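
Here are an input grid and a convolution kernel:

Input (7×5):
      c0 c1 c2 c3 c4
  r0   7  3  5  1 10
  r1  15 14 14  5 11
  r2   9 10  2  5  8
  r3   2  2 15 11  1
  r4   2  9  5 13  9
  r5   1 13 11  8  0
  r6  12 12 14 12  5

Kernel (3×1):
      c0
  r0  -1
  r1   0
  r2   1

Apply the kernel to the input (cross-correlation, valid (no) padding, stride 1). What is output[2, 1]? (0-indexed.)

-1

The receptive field on the input at this output position is [10 / 2 / 9]. Elementwise product with the kernel and sum: 10·-1 + 9·1.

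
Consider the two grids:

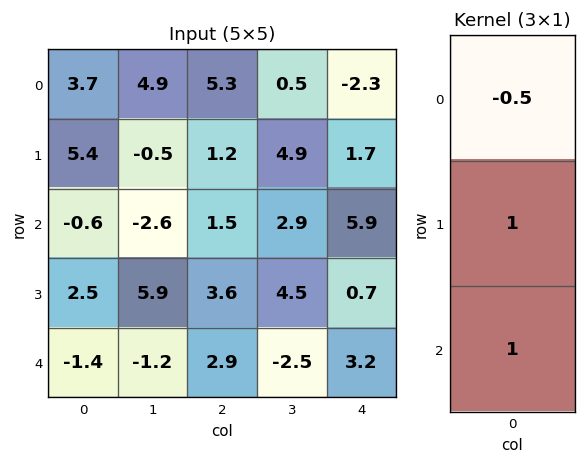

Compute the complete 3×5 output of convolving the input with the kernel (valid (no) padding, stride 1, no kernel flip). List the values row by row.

2.95 -5.55 0.05 7.55 8.75
-0.8 3.55 4.5 4.95 5.75
1.4 6 5.75 0.55 0.95

Output[0,0]: The receptive field on the input at this output position is [3.7 / 5.4 / -0.6]. Elementwise product with the kernel and sum: 3.7·-0.5 + 5.4·1 + -0.6·1.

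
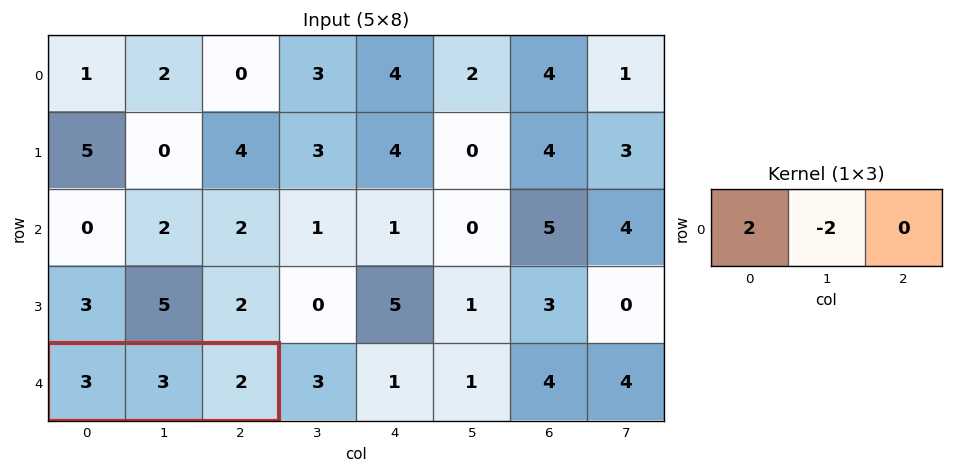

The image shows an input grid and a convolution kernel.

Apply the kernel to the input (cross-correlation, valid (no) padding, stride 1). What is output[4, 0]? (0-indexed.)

The receptive field on the input at this output position is [3 3 2]. Elementwise product with the kernel and sum: 3·2 + 3·-2.

0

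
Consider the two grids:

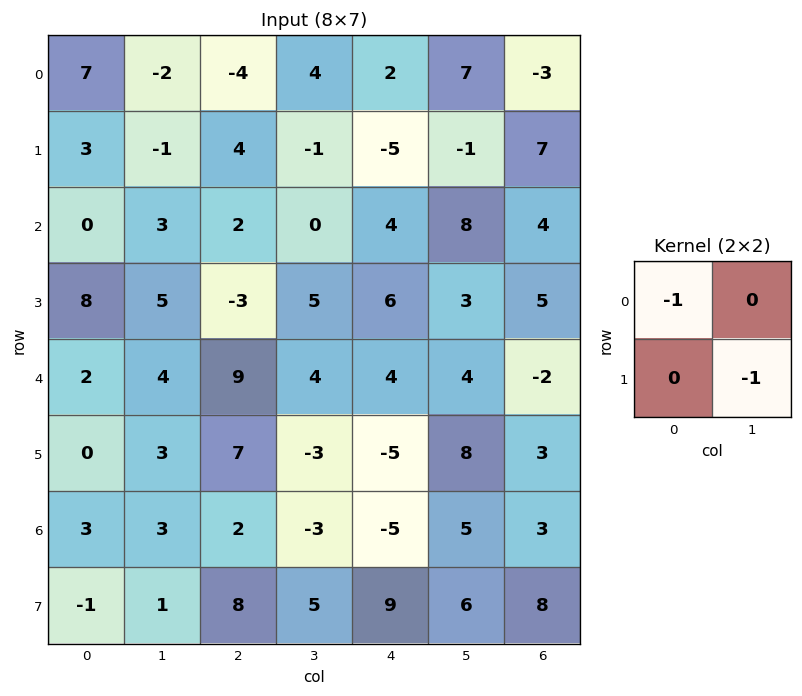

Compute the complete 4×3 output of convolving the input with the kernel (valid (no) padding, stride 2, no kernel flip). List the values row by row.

-6 5 -1
-5 -7 -7
-5 -6 -12
-4 -7 -1

Output[0,0]: The receptive field on the input at this output position is [7 -2 / 3 -1]. Elementwise product with the kernel and sum: 7·-1 + -1·-1.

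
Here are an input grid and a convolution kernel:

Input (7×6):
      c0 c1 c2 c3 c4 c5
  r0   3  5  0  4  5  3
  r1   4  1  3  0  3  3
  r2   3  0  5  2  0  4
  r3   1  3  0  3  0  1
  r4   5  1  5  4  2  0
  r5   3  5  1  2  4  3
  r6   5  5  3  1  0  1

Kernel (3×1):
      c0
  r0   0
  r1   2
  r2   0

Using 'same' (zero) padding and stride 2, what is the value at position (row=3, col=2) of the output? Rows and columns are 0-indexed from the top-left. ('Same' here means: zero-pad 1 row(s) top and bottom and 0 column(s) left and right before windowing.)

0

The receptive field on the zero-padded input at this output position is [4 / 0 / 0]. Elementwise product with the kernel and sum: 0·2.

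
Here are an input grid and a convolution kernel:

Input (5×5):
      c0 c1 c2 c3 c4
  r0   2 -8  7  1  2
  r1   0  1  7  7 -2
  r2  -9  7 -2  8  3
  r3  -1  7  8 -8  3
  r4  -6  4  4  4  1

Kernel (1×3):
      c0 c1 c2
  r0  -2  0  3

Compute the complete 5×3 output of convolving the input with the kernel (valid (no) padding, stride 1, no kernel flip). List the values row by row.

Output[0,0]: The receptive field on the input at this output position is [2 -8 7]. Elementwise product with the kernel and sum: 2·-2 + 7·3.

17 19 -8
21 19 -20
12 10 13
26 -38 -7
24 4 -5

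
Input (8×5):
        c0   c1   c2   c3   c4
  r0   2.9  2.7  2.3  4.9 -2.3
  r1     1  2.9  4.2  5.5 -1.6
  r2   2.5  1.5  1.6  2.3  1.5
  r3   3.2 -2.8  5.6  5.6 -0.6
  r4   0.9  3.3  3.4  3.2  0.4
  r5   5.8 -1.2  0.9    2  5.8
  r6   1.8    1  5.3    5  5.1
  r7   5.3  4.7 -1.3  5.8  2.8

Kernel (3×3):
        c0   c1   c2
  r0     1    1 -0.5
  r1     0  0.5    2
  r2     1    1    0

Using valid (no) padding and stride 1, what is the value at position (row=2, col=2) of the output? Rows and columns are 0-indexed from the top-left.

11.35

The receptive field on the input at this output position is [1.6 2.3 1.5 / 5.6 5.6 -0.6 / 3.4 3.2 0.4]. Elementwise product with the kernel and sum: 1.6·1 + 2.3·1 + 1.5·-0.5 + 5.6·0.5 + -0.6·2 + 3.4·1 + 3.2·1.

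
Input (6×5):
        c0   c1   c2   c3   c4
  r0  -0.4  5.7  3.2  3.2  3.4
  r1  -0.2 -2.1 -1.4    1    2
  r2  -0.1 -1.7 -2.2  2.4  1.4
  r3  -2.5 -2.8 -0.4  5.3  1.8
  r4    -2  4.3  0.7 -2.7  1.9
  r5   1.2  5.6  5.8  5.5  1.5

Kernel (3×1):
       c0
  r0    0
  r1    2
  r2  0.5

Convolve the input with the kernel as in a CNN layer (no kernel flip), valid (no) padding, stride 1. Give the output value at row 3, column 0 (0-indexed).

The receptive field on the input at this output position is [-2.5 / -2 / 1.2]. Elementwise product with the kernel and sum: -2·2 + 1.2·0.5.

-3.4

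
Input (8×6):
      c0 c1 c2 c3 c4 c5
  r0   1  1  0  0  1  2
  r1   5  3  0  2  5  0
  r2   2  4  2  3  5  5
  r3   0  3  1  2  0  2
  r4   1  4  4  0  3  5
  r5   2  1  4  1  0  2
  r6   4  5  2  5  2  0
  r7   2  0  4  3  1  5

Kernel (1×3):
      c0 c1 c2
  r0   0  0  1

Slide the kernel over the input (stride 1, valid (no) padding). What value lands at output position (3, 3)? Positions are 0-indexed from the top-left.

2

The receptive field on the input at this output position is [2 0 2]. Elementwise product with the kernel and sum: 2·1.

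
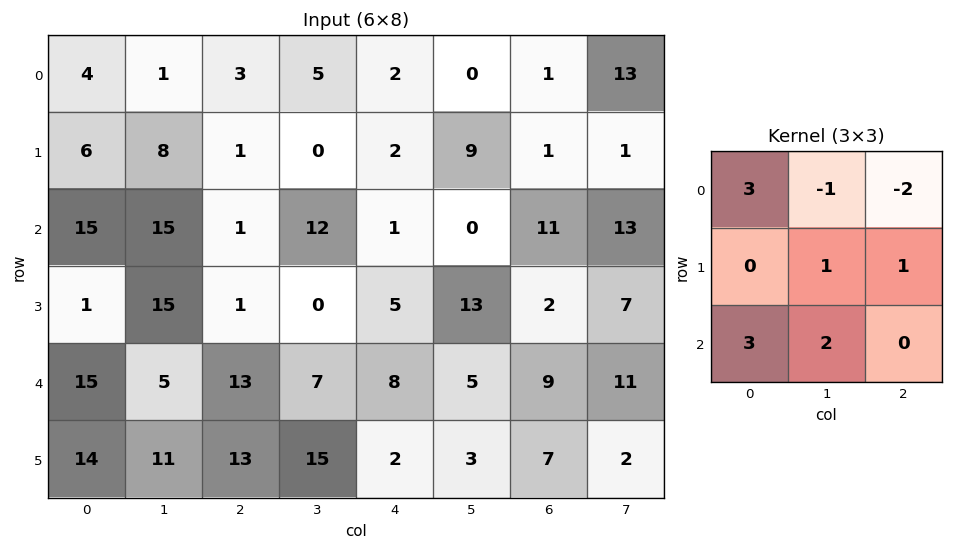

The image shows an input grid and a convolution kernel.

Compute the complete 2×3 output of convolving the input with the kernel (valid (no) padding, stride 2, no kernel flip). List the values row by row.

Output[0,0]: The receptive field on the input at this output position is [4 1 3 / 6 8 1 / 15 15 1]. Elementwise product with the kernel and sum: 4·3 + 1·-1 + 3·-2 + 8·1 + 1·1 + 15·3 + 15·2.
Output[0,1]: The receptive field on the input at this output position is [3 5 2 / 1 0 2 / 1 12 1]. Elementwise product with the kernel and sum: 3·3 + 5·-1 + 2·-2 + 0·1 + 2·1 + 1·3 + 12·2.

89 29 17
99 47 30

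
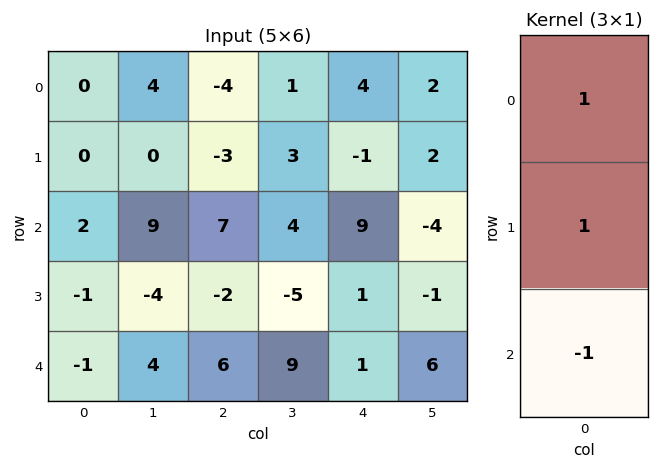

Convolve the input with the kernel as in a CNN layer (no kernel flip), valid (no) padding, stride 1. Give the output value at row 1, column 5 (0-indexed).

The receptive field on the input at this output position is [2 / -4 / -1]. Elementwise product with the kernel and sum: 2·1 + -4·1 + -1·-1.

-1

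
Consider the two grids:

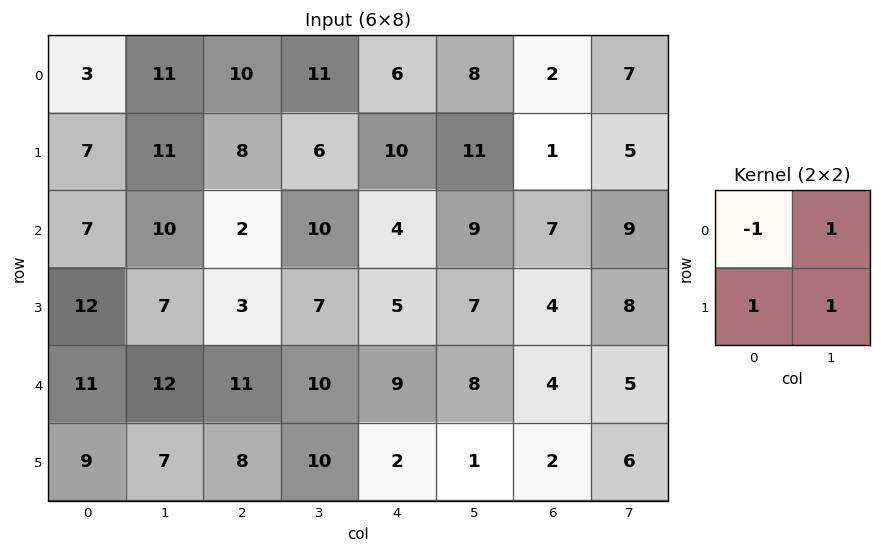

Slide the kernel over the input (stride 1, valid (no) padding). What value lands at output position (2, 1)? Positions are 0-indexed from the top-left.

The receptive field on the input at this output position is [10 2 / 7 3]. Elementwise product with the kernel and sum: 10·-1 + 2·1 + 7·1 + 3·1.

2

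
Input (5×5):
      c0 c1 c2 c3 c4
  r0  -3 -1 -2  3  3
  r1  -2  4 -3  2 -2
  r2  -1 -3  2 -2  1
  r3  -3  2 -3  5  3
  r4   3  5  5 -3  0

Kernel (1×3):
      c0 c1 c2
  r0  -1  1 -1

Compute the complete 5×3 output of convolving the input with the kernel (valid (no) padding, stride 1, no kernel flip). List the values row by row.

4 -4 2
9 -9 7
-4 7 -5
8 -10 5
-3 3 -8

Output[0,0]: The receptive field on the input at this output position is [-3 -1 -2]. Elementwise product with the kernel and sum: -3·-1 + -1·1 + -2·-1.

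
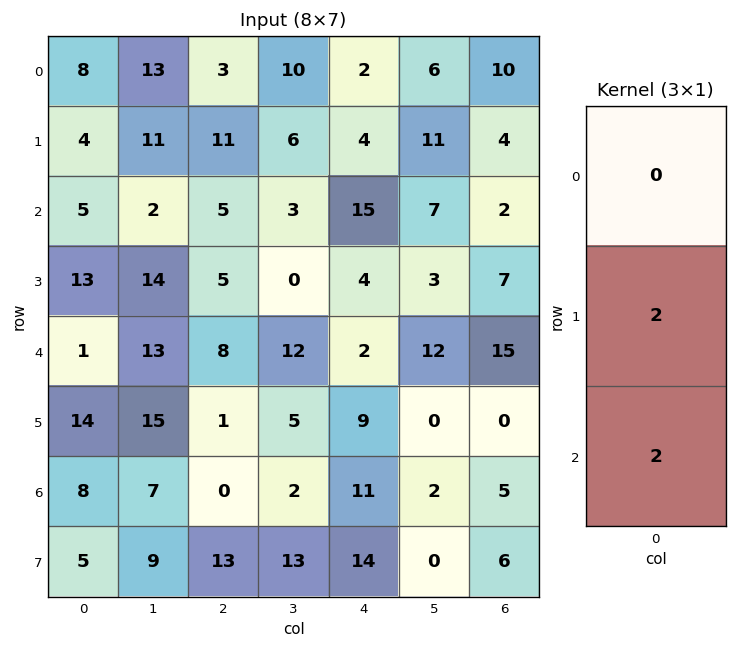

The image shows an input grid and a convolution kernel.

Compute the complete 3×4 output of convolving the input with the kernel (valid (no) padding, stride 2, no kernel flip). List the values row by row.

18 32 38 12
28 26 12 44
44 2 40 10

Output[0,0]: The receptive field on the input at this output position is [8 / 4 / 5]. Elementwise product with the kernel and sum: 4·2 + 5·2.
Output[0,1]: The receptive field on the input at this output position is [3 / 11 / 5]. Elementwise product with the kernel and sum: 11·2 + 5·2.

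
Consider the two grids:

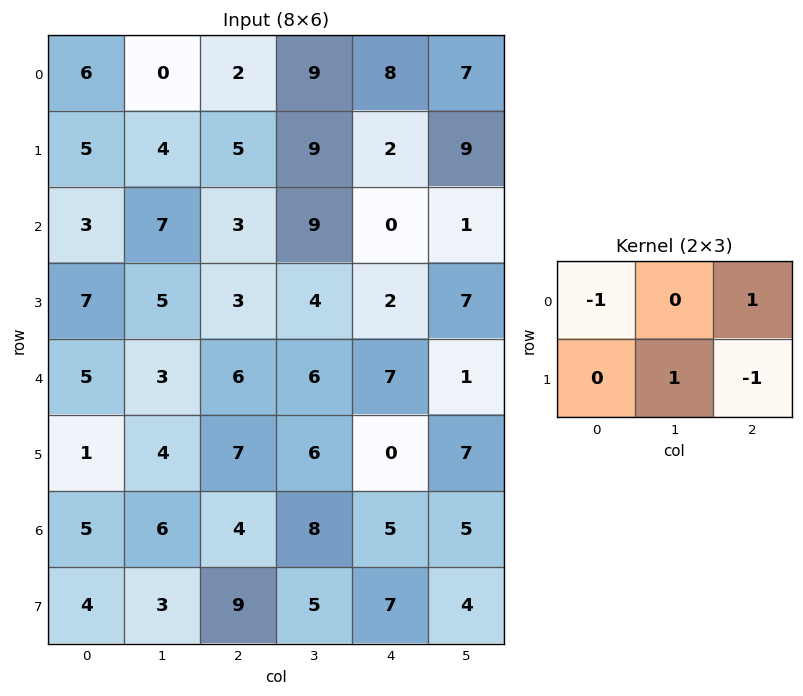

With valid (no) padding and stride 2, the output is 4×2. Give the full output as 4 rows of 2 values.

-5 13
2 -1
-2 7
-7 -1

Output[0,0]: The receptive field on the input at this output position is [6 0 2 / 5 4 5]. Elementwise product with the kernel and sum: 6·-1 + 2·1 + 4·1 + 5·-1.
Output[0,1]: The receptive field on the input at this output position is [2 9 8 / 5 9 2]. Elementwise product with the kernel and sum: 2·-1 + 8·1 + 9·1 + 2·-1.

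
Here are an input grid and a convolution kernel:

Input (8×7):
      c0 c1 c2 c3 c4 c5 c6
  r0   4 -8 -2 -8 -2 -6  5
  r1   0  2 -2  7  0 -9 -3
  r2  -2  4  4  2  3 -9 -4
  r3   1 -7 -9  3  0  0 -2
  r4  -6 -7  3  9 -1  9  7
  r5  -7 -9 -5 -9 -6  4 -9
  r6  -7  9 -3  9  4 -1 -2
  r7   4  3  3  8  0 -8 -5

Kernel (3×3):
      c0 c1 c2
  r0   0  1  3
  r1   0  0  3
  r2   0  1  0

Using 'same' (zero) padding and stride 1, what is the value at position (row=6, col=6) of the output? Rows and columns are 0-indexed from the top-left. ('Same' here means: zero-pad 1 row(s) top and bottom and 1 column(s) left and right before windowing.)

-14

The receptive field on the zero-padded input at this output position is [4 -9 0 / -1 -2 0 / -8 -5 0]. Elementwise product with the kernel and sum: -9·1 + 0·3 + 0·3 + -5·1.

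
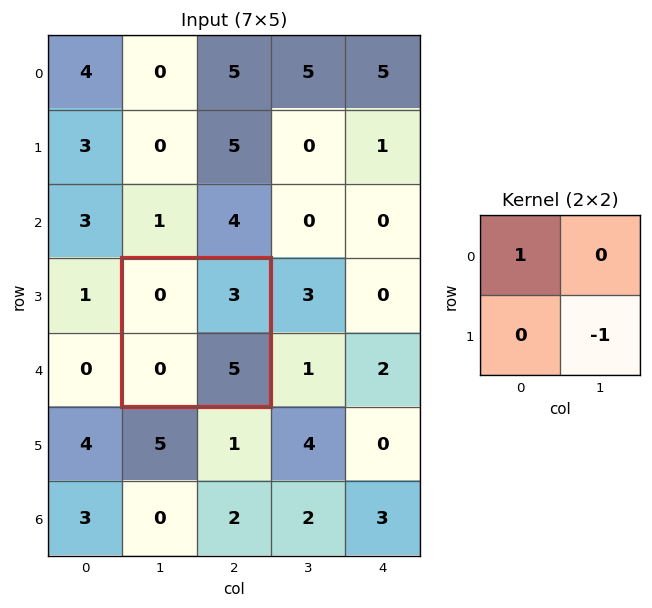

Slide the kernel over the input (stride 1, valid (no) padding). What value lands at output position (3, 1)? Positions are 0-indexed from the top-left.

-5

The receptive field on the input at this output position is [0 3 / 0 5]. Elementwise product with the kernel and sum: 0·1 + 5·-1.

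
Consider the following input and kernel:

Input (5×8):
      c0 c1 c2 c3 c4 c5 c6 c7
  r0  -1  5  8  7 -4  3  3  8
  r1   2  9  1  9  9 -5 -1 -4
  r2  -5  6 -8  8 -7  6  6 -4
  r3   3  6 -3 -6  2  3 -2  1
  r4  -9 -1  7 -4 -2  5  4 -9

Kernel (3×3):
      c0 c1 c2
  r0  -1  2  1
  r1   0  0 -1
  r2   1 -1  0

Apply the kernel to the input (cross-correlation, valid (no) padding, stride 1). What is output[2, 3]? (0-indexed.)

The receptive field on the input at this output position is [8 -7 6 / -6 2 3 / -4 -2 5]. Elementwise product with the kernel and sum: 8·-1 + -7·2 + 6·1 + 3·-1 + -4·1 + -2·-1.

-21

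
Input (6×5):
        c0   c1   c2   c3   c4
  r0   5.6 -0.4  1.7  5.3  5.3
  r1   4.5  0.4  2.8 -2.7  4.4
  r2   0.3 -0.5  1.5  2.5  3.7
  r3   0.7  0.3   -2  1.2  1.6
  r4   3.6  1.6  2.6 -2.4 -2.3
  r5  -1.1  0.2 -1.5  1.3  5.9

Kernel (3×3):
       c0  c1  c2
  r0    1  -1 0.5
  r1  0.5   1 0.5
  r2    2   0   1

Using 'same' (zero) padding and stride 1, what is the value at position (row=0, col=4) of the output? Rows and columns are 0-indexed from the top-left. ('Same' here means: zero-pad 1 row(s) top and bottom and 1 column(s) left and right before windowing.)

2.55

The receptive field on the zero-padded input at this output position is [0 0 0 / 5.3 5.3 0 / -2.7 4.4 0]. Elementwise product with the kernel and sum: 0·1 + 0·-1 + 0·0.5 + 5.3·0.5 + 5.3·1 + 0·0.5 + -2.7·2 + 0·1.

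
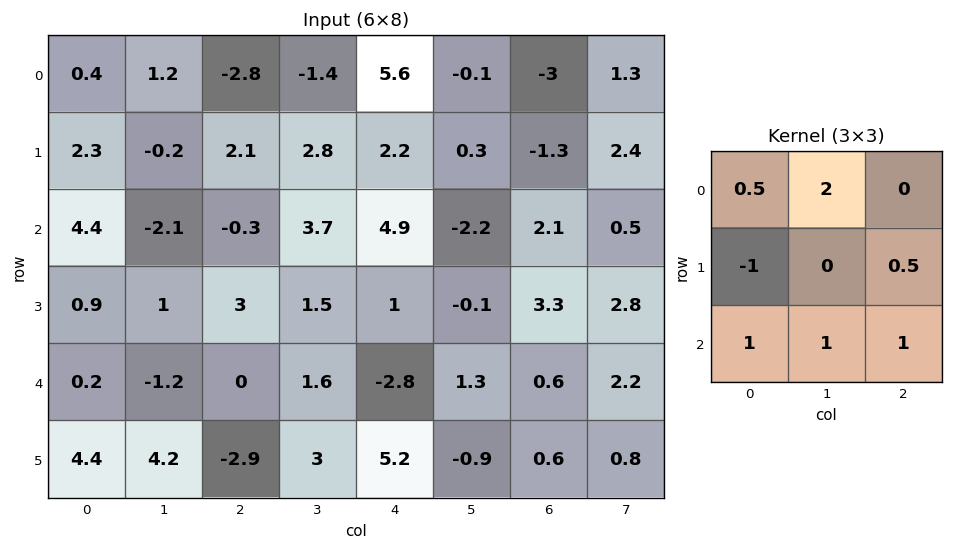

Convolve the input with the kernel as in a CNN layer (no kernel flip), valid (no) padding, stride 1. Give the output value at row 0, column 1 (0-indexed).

-2.1

The receptive field on the input at this output position is [1.2 -2.8 -1.4 / -0.2 2.1 2.8 / -2.1 -0.3 3.7]. Elementwise product with the kernel and sum: 1.2·0.5 + -2.8·2 + -0.2·-1 + 2.8·0.5 + -2.1·1 + -0.3·1 + 3.7·1.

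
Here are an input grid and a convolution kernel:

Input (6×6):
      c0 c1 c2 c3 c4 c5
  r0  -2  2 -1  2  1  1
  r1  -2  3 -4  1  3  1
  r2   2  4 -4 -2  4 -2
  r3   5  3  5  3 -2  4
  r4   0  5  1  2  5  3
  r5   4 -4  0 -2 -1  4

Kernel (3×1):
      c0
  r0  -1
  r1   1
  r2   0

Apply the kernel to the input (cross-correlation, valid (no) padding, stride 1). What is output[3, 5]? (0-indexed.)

-1

The receptive field on the input at this output position is [4 / 3 / 4]. Elementwise product with the kernel and sum: 4·-1 + 3·1.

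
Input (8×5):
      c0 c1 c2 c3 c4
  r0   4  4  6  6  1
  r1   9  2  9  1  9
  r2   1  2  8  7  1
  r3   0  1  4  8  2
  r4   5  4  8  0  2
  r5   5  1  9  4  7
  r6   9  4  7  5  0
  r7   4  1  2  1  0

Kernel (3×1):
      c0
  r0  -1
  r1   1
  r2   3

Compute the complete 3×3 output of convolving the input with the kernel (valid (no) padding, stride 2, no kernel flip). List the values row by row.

Output[0,0]: The receptive field on the input at this output position is [4 / 9 / 1]. Elementwise product with the kernel and sum: 4·-1 + 9·1 + 1·3.

8 27 11
14 20 7
27 22 5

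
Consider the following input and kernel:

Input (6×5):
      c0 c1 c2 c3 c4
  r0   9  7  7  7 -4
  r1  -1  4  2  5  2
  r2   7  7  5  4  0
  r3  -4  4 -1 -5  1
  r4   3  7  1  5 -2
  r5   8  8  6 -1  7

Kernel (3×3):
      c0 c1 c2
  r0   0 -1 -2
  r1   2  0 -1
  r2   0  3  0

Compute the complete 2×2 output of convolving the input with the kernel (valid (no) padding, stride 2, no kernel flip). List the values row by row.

Output[0,0]: The receptive field on the input at this output position is [9 7 7 / -1 4 2 / 7 7 5]. Elementwise product with the kernel and sum: 7·-1 + 7·-2 + -1·2 + 2·-1 + 7·3.

-4 15
-3 8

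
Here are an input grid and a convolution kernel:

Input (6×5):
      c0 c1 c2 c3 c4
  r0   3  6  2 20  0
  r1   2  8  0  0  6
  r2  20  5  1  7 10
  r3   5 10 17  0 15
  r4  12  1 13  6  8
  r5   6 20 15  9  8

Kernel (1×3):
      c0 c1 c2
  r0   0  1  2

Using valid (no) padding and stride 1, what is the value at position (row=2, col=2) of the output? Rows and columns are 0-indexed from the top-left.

27

The receptive field on the input at this output position is [1 7 10]. Elementwise product with the kernel and sum: 7·1 + 10·2.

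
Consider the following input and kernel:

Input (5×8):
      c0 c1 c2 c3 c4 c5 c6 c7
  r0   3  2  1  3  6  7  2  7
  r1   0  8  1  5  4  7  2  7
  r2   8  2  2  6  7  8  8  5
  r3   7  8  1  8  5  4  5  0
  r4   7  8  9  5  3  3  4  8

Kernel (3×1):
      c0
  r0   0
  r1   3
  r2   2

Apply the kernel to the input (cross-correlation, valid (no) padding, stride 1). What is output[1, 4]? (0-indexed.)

31

The receptive field on the input at this output position is [4 / 7 / 5]. Elementwise product with the kernel and sum: 7·3 + 5·2.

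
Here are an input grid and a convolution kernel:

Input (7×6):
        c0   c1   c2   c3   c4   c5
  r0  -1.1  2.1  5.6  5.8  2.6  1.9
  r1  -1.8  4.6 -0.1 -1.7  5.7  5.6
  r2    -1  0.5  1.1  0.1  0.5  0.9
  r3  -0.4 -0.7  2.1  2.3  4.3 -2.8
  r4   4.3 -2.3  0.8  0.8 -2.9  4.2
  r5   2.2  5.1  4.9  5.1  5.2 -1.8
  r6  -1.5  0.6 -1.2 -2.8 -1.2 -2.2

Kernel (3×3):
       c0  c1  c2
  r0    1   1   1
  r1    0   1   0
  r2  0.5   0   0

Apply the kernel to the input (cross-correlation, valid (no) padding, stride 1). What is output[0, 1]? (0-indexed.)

The receptive field on the input at this output position is [2.1 5.6 5.8 / 4.6 -0.1 -1.7 / 0.5 1.1 0.1]. Elementwise product with the kernel and sum: 2.1·1 + 5.6·1 + 5.8·1 + -0.1·1 + 0.5·0.5.

13.65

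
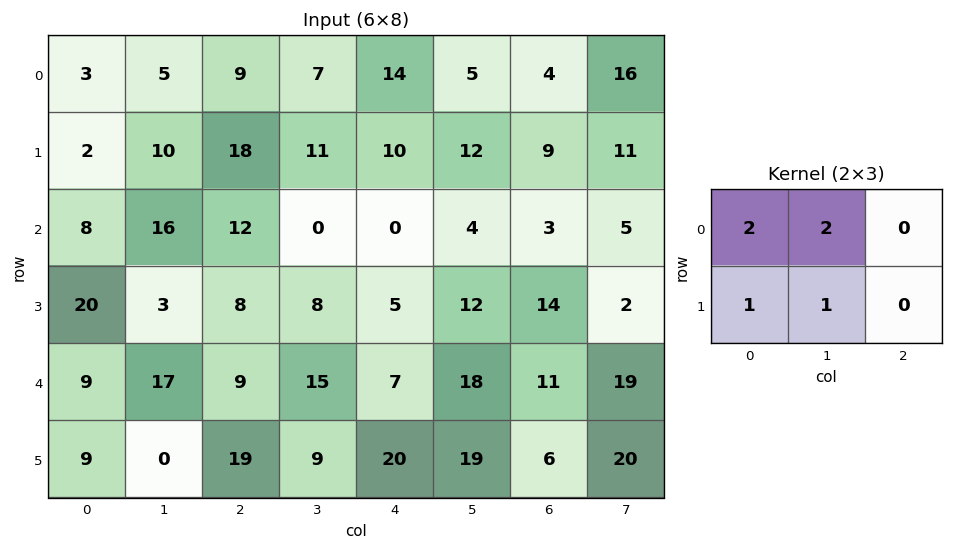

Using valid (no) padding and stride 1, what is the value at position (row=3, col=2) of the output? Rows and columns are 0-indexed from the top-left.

The receptive field on the input at this output position is [8 8 5 / 9 15 7]. Elementwise product with the kernel and sum: 8·2 + 8·2 + 9·1 + 15·1.

56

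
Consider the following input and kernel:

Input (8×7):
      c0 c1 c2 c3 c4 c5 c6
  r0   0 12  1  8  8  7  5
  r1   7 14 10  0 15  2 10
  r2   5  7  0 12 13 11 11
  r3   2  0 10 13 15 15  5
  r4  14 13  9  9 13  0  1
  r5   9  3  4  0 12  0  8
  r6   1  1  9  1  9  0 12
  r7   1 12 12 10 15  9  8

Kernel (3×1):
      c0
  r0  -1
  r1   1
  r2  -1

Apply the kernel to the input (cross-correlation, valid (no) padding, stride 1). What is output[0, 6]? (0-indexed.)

-6

The receptive field on the input at this output position is [5 / 10 / 11]. Elementwise product with the kernel and sum: 5·-1 + 10·1 + 11·-1.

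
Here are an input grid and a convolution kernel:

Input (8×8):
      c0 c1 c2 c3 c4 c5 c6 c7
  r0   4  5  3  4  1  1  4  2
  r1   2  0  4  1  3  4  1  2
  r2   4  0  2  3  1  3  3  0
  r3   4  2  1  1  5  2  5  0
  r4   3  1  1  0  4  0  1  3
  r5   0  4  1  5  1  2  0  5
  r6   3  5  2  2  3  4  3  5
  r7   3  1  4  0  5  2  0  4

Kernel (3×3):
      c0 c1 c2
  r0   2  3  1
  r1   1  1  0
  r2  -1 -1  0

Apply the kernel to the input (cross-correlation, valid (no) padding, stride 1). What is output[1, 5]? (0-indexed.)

The receptive field on the input at this output position is [4 1 2 / 3 3 0 / 2 5 0]. Elementwise product with the kernel and sum: 4·2 + 1·3 + 2·1 + 3·1 + 3·1 + 2·-1 + 5·-1.

12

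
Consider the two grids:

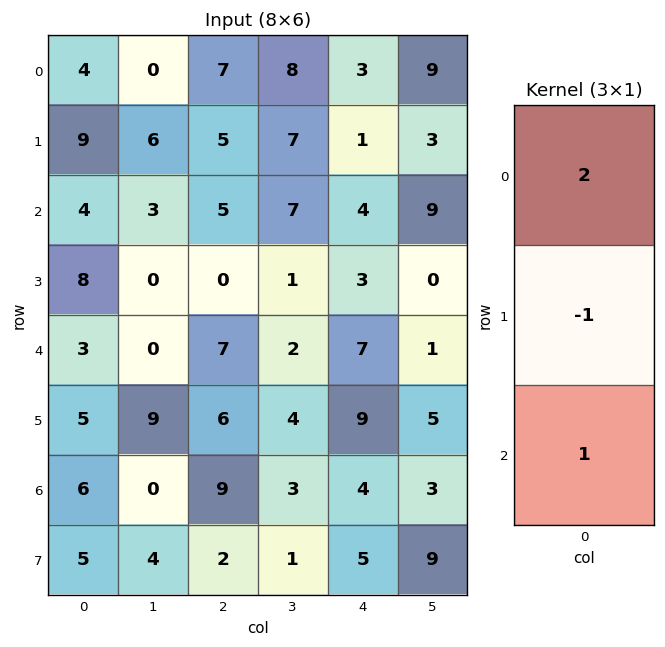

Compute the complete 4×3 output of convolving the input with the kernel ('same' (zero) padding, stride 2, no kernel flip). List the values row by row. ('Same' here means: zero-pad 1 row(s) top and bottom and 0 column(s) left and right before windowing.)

5 -2 -2
22 5 1
18 -1 8
9 5 19

Output[0,0]: The receptive field on the zero-padded input at this output position is [0 / 4 / 9]. Elementwise product with the kernel and sum: 0·2 + 4·-1 + 9·1.
Output[0,1]: The receptive field on the zero-padded input at this output position is [0 / 7 / 5]. Elementwise product with the kernel and sum: 0·2 + 7·-1 + 5·1.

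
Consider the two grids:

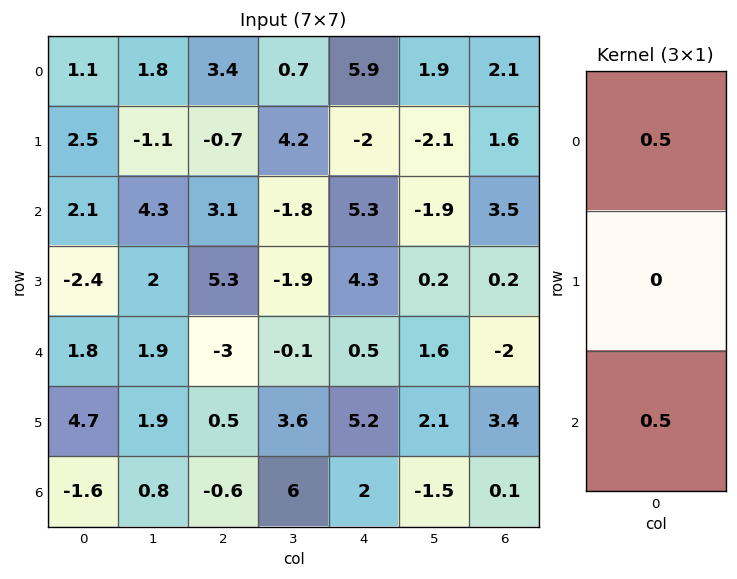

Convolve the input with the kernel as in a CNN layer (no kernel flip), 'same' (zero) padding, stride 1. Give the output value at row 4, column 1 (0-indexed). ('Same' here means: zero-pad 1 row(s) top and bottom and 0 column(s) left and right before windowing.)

The receptive field on the zero-padded input at this output position is [2 / 1.9 / 1.9]. Elementwise product with the kernel and sum: 2·0.5 + 1.9·0.5.

1.95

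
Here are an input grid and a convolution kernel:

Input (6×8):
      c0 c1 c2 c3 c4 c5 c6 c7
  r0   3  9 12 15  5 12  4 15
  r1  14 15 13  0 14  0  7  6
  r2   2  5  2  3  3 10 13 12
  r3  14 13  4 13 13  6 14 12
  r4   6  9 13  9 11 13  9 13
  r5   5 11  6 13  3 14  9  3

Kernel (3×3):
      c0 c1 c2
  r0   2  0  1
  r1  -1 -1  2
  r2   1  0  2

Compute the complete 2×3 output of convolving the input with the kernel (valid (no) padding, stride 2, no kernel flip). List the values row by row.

21 52 43
19 51 57

Output[0,0]: The receptive field on the input at this output position is [3 9 12 / 14 15 13 / 2 5 2]. Elementwise product with the kernel and sum: 3·2 + 12·1 + 14·-1 + 15·-1 + 13·2 + 2·1 + 2·2.
Output[0,1]: The receptive field on the input at this output position is [12 15 5 / 13 0 14 / 2 3 3]. Elementwise product with the kernel and sum: 12·2 + 5·1 + 13·-1 + 0·-1 + 14·2 + 2·1 + 3·2.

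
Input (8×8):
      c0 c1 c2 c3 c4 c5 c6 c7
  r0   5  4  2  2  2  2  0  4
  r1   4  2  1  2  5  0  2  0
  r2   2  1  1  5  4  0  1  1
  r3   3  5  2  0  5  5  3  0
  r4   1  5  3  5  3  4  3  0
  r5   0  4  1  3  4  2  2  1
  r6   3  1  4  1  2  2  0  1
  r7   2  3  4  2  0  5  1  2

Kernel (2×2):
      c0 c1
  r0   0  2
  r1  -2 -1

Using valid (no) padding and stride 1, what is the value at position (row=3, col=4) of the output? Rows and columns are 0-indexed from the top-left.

0

The receptive field on the input at this output position is [5 5 / 3 4]. Elementwise product with the kernel and sum: 5·2 + 3·-2 + 4·-1.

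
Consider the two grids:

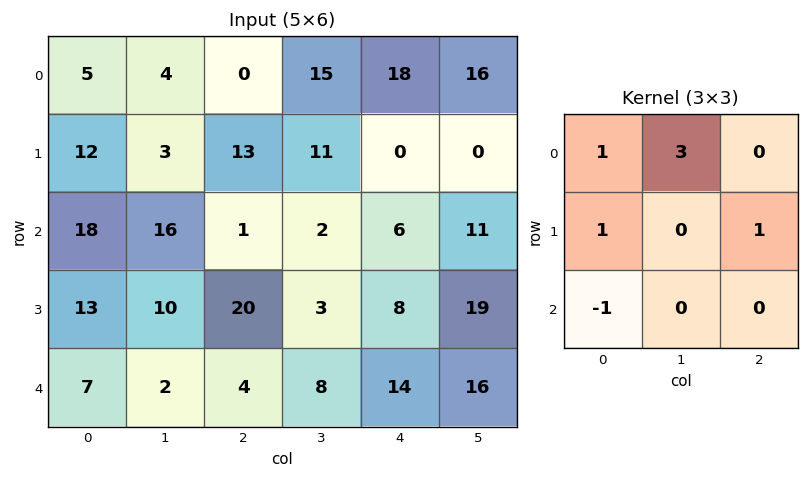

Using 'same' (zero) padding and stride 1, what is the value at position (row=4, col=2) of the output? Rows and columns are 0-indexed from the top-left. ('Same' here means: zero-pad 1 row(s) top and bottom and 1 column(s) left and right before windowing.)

The receptive field on the zero-padded input at this output position is [10 20 3 / 2 4 8 / 0 0 0]. Elementwise product with the kernel and sum: 10·1 + 20·3 + 2·1 + 8·1 + 0·-1.

80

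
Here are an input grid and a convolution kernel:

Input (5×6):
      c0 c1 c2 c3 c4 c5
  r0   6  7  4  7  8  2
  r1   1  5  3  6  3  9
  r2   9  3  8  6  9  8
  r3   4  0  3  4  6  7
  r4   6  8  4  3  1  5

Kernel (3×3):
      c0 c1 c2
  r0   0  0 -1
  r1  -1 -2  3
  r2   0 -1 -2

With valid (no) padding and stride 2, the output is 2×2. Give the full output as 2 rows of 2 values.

Output[0,0]: The receptive field on the input at this output position is [6 7 4 / 1 5 3 / 9 3 8]. Elementwise product with the kernel and sum: 4·-1 + 1·-1 + 5·-2 + 3·3 + 3·-1 + 8·-2.
Output[0,1]: The receptive field on the input at this output position is [4 7 8 / 3 6 3 / 8 6 9]. Elementwise product with the kernel and sum: 8·-1 + 3·-1 + 6·-2 + 3·3 + 6·-1 + 9·-2.

-25 -38
-19 -7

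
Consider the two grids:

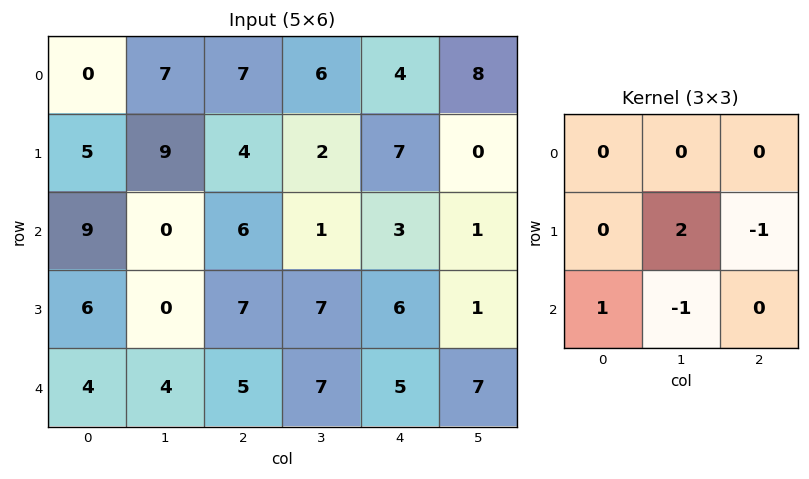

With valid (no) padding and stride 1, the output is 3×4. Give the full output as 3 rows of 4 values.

Output[0,0]: The receptive field on the input at this output position is [0 7 7 / 5 9 4 / 9 0 6]. Elementwise product with the kernel and sum: 9·2 + 4·-1 + 9·1 + 0·-1.
Output[0,1]: The receptive field on the input at this output position is [7 7 6 / 9 4 2 / 0 6 1]. Elementwise product with the kernel and sum: 4·2 + 2·-1 + 0·1 + 6·-1.

23 0 2 12
0 4 -1 6
-7 6 6 13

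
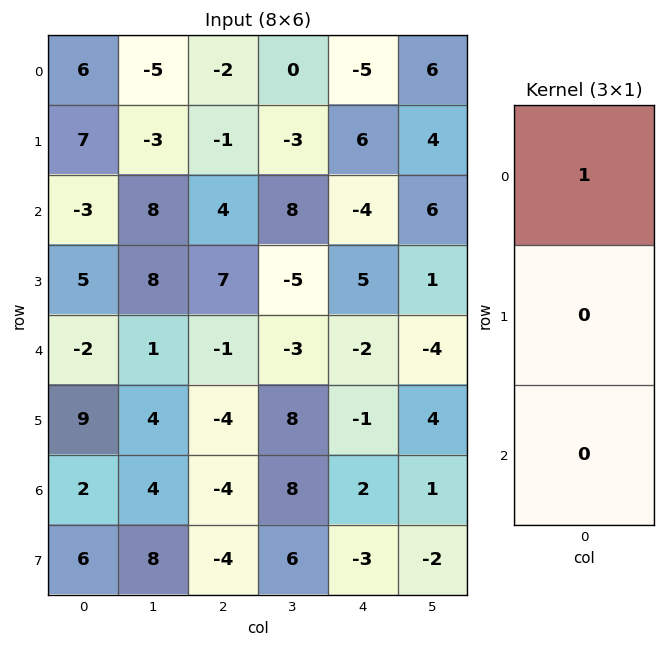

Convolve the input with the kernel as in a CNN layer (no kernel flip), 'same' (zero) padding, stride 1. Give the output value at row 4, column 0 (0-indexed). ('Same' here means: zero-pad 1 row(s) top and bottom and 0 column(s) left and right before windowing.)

The receptive field on the zero-padded input at this output position is [5 / -2 / 9]. Elementwise product with the kernel and sum: 5·1.

5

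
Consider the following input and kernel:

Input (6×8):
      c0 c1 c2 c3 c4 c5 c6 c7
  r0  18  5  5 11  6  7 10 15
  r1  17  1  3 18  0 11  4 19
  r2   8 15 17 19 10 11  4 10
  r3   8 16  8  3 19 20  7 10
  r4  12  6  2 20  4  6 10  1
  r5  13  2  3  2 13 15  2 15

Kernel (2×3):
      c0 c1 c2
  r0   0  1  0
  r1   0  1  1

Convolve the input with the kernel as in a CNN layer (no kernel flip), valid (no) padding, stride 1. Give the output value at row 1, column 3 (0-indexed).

The receptive field on the input at this output position is [18 0 11 / 19 10 11]. Elementwise product with the kernel and sum: 0·1 + 10·1 + 11·1.

21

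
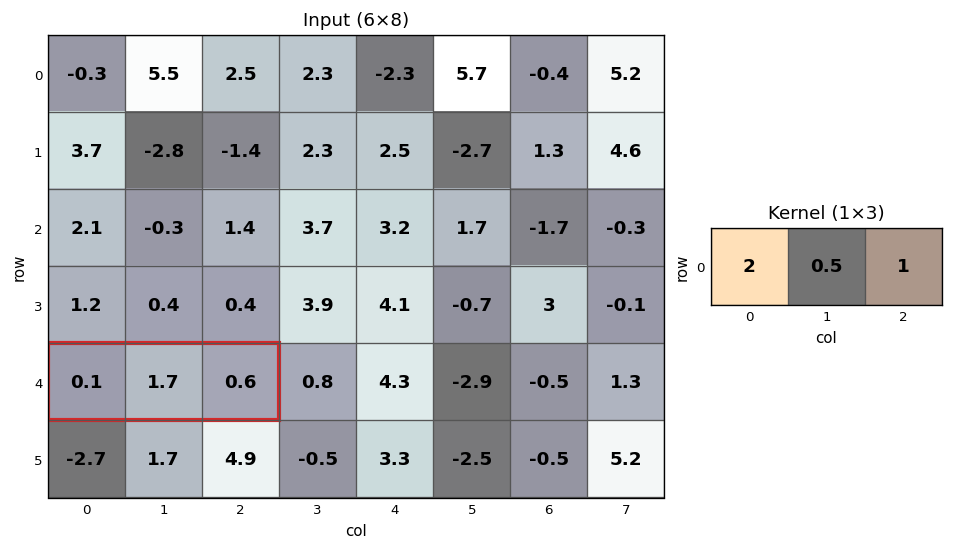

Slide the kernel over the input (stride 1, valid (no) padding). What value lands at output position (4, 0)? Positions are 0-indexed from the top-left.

1.65

The receptive field on the input at this output position is [0.1 1.7 0.6]. Elementwise product with the kernel and sum: 0.1·2 + 1.7·0.5 + 0.6·1.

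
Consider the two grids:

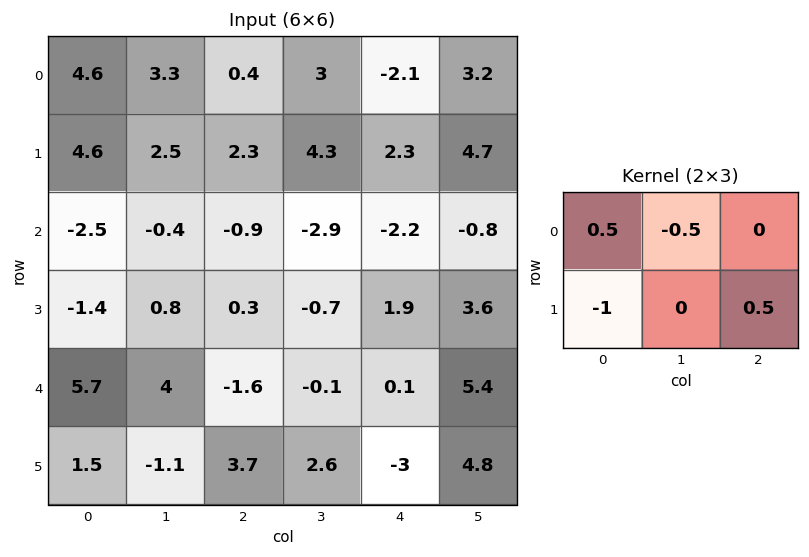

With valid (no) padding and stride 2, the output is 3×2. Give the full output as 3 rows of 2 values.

-2.8 -2.45
0.5 1.65
1.2 -5.95

Output[0,0]: The receptive field on the input at this output position is [4.6 3.3 0.4 / 4.6 2.5 2.3]. Elementwise product with the kernel and sum: 4.6·0.5 + 3.3·-0.5 + 4.6·-1 + 2.3·0.5.
Output[0,1]: The receptive field on the input at this output position is [0.4 3 -2.1 / 2.3 4.3 2.3]. Elementwise product with the kernel and sum: 0.4·0.5 + 3·-0.5 + 2.3·-1 + 2.3·0.5.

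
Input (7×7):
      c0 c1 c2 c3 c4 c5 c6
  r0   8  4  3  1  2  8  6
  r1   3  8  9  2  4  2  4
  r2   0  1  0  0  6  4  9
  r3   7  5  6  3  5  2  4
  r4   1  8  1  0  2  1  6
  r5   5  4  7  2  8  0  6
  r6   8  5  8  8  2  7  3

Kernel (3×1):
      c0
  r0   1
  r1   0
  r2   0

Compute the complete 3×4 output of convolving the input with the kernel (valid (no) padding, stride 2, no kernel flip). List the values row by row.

8 3 2 6
0 0 6 9
1 1 2 6

Output[0,0]: The receptive field on the input at this output position is [8 / 3 / 0]. Elementwise product with the kernel and sum: 8·1.
Output[0,1]: The receptive field on the input at this output position is [3 / 9 / 0]. Elementwise product with the kernel and sum: 3·1.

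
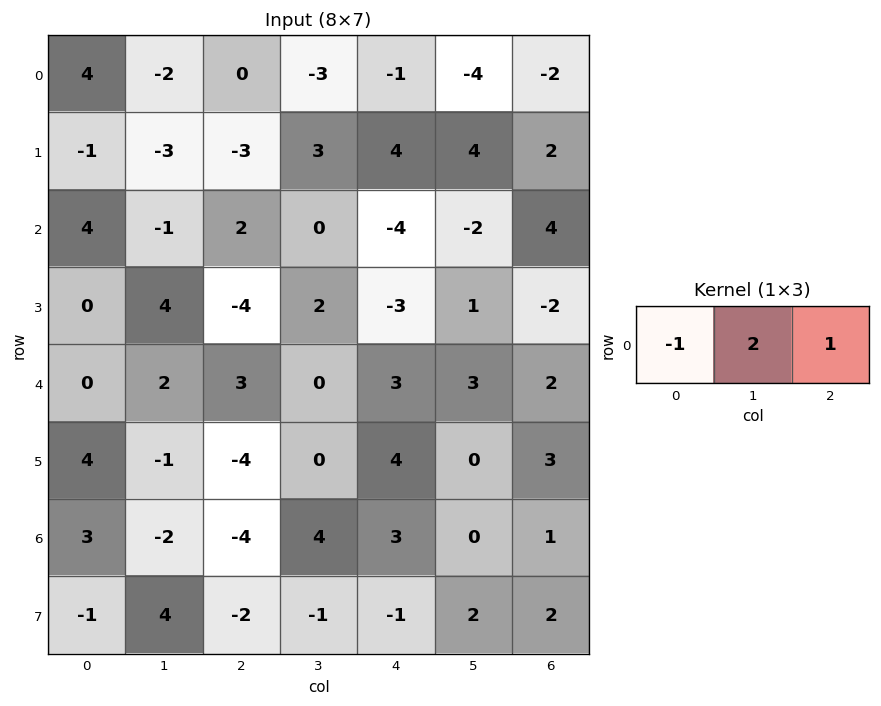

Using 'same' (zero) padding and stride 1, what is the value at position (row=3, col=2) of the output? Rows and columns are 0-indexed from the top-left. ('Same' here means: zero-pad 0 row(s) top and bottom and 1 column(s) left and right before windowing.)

-10

The receptive field on the zero-padded input at this output position is [4 -4 2]. Elementwise product with the kernel and sum: 4·-1 + -4·2 + 2·1.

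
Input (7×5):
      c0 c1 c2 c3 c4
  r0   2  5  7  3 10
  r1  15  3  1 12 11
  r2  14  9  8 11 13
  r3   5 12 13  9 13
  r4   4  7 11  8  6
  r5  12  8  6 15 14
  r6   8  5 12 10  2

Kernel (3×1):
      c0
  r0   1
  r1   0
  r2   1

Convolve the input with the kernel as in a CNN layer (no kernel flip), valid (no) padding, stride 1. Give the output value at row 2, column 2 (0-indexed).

The receptive field on the input at this output position is [8 / 13 / 11]. Elementwise product with the kernel and sum: 8·1 + 11·1.

19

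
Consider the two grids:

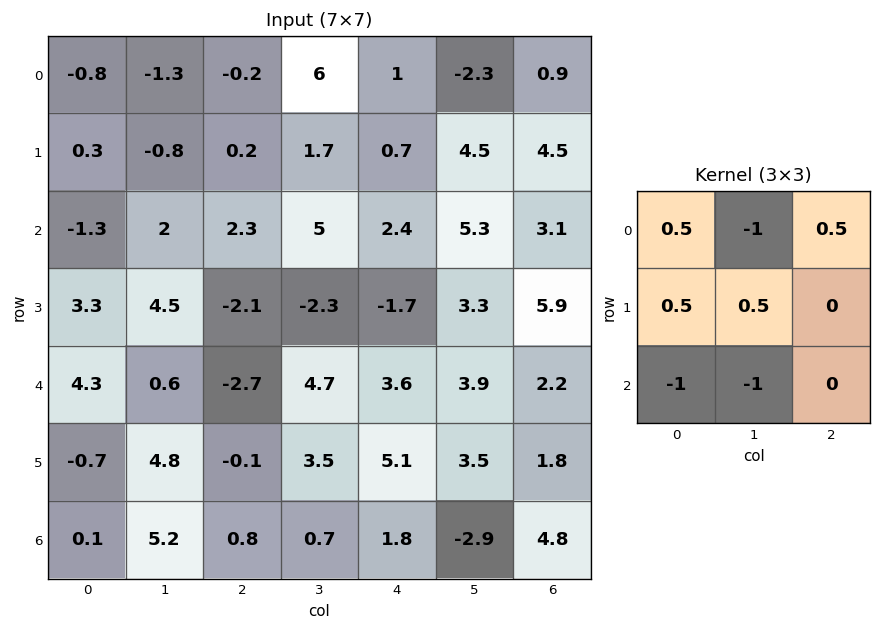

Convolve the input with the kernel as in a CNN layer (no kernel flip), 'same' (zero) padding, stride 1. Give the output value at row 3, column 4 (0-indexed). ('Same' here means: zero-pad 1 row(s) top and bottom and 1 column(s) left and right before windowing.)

The receptive field on the zero-padded input at this output position is [5 2.4 5.3 / -2.3 -1.7 3.3 / 4.7 3.6 3.9]. Elementwise product with the kernel and sum: 5·0.5 + 2.4·-1 + 5.3·0.5 + -2.3·0.5 + -1.7·0.5 + 4.7·-1 + 3.6·-1.

-7.55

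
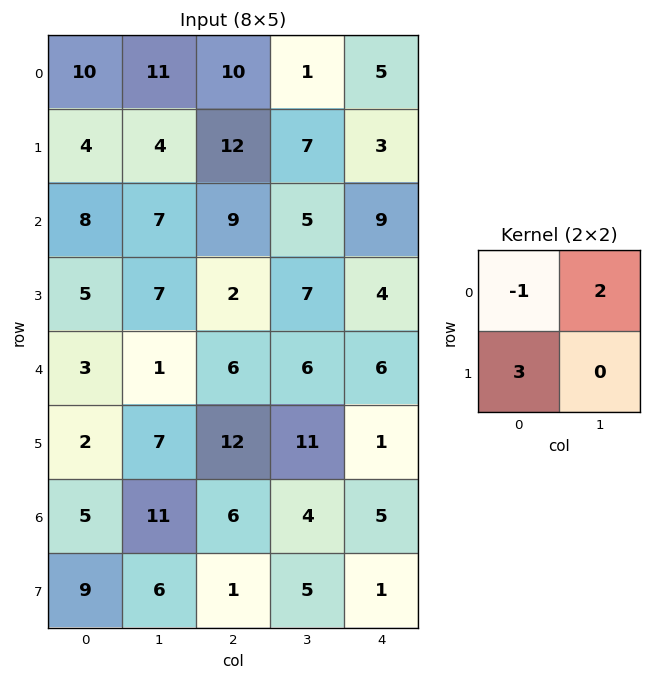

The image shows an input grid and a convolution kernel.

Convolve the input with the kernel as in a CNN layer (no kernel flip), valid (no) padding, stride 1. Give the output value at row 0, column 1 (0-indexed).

The receptive field on the input at this output position is [11 10 / 4 12]. Elementwise product with the kernel and sum: 11·-1 + 10·2 + 4·3.

21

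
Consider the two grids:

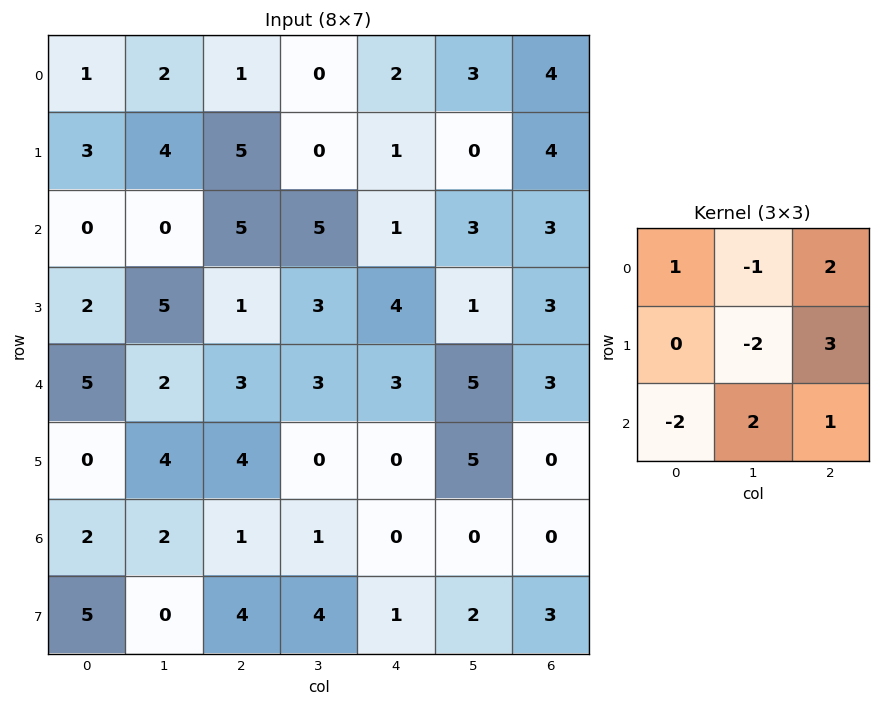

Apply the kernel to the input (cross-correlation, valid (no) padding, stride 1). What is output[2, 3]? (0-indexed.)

10

The receptive field on the input at this output position is [5 1 3 / 3 4 1 / 3 3 5]. Elementwise product with the kernel and sum: 5·1 + 1·-1 + 3·2 + 4·-2 + 1·3 + 3·-2 + 3·2 + 5·1.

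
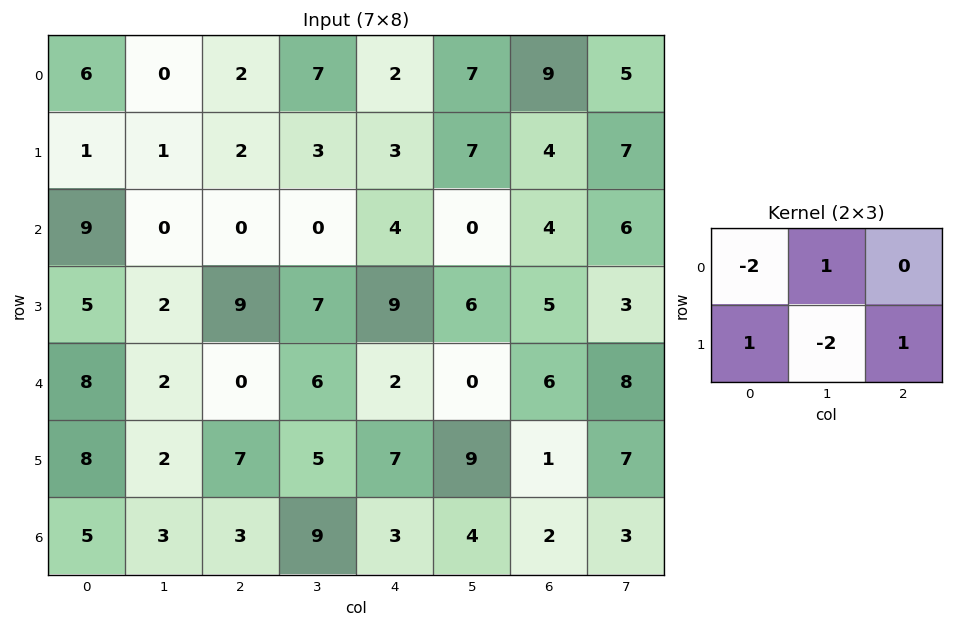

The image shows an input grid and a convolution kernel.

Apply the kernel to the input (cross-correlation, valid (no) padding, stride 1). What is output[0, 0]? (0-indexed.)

-11

The receptive field on the input at this output position is [6 0 2 / 1 1 2]. Elementwise product with the kernel and sum: 6·-2 + 0·1 + 1·1 + 1·-2 + 2·1.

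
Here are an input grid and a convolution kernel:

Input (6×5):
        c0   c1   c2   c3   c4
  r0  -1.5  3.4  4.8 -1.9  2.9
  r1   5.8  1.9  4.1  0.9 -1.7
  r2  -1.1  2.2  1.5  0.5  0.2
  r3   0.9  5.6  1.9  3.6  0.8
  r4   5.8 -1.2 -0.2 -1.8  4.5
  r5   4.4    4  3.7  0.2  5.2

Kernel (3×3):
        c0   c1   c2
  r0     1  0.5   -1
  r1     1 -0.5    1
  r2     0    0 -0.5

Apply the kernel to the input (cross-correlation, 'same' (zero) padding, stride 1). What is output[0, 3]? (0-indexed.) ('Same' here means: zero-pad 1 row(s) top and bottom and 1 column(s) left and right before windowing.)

9.5

The receptive field on the zero-padded input at this output position is [0 0 0 / 4.8 -1.9 2.9 / 4.1 0.9 -1.7]. Elementwise product with the kernel and sum: 0·1 + 0·0.5 + 0·-1 + 4.8·1 + -1.9·-0.5 + 2.9·1 + -1.7·-0.5.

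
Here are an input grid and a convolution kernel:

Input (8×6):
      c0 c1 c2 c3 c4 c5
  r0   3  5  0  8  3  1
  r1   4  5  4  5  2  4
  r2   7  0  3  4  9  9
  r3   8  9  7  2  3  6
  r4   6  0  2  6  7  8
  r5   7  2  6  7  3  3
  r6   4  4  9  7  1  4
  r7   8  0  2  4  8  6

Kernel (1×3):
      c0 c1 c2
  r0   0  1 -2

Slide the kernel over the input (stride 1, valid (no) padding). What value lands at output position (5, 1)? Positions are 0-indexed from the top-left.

-8

The receptive field on the input at this output position is [2 6 7]. Elementwise product with the kernel and sum: 6·1 + 7·-2.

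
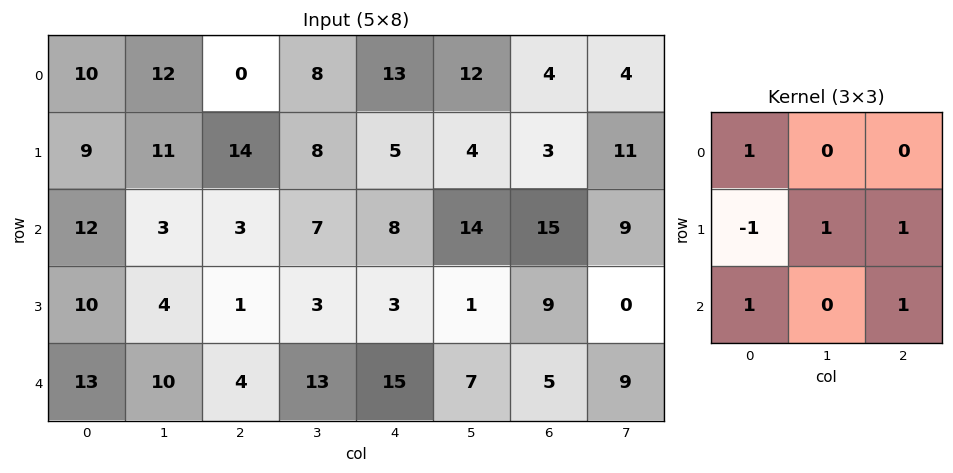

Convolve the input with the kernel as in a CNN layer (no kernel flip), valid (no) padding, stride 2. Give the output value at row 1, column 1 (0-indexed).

The receptive field on the input at this output position is [3 7 8 / 1 3 3 / 4 13 15]. Elementwise product with the kernel and sum: 3·1 + 1·-1 + 3·1 + 3·1 + 4·1 + 15·1.

27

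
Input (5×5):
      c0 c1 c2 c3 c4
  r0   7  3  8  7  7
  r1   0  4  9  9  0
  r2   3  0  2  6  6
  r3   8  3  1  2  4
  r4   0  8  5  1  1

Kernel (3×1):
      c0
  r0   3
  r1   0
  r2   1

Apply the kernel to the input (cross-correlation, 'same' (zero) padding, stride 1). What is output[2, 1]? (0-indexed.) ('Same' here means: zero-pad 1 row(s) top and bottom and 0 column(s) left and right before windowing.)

15

The receptive field on the zero-padded input at this output position is [4 / 0 / 3]. Elementwise product with the kernel and sum: 4·3 + 3·1.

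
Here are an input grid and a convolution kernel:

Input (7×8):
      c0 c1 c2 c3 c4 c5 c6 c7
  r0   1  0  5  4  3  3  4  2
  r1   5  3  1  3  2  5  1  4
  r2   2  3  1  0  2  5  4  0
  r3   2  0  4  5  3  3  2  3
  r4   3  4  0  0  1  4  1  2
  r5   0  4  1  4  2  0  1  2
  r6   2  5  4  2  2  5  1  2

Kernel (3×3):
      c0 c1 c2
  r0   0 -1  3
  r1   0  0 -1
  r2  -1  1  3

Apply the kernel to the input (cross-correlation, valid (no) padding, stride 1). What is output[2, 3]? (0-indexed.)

23

The receptive field on the input at this output position is [0 2 5 / 5 3 3 / 0 1 4]. Elementwise product with the kernel and sum: 2·-1 + 5·3 + 3·-1 + 0·-1 + 1·1 + 4·3.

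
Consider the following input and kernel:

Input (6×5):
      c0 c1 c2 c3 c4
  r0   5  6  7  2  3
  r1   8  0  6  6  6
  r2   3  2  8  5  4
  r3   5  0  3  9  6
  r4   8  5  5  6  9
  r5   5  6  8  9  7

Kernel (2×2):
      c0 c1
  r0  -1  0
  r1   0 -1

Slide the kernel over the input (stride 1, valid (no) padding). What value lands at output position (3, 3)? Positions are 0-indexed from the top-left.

-18

The receptive field on the input at this output position is [9 6 / 6 9]. Elementwise product with the kernel and sum: 9·-1 + 9·-1.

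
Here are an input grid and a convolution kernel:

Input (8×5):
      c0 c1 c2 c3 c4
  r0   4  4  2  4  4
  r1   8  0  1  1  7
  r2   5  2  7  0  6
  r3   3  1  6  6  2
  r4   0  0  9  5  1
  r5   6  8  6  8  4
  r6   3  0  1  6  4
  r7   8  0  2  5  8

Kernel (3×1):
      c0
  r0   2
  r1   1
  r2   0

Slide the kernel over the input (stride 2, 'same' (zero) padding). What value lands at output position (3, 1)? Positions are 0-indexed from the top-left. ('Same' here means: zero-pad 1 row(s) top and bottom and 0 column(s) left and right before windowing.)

The receptive field on the zero-padded input at this output position is [6 / 1 / 2]. Elementwise product with the kernel and sum: 6·2 + 1·1.

13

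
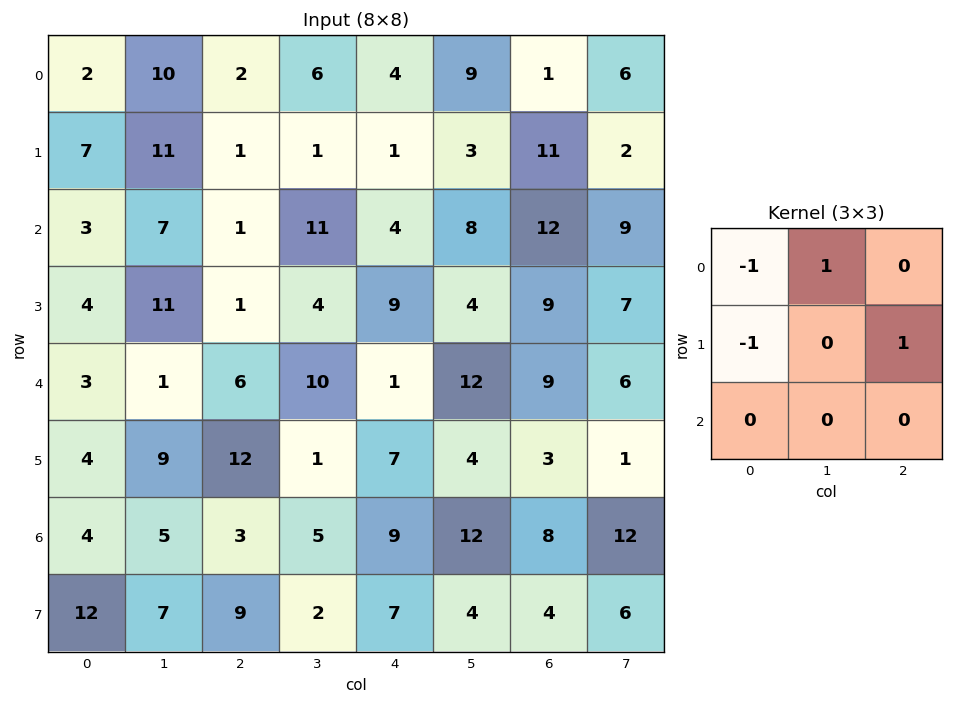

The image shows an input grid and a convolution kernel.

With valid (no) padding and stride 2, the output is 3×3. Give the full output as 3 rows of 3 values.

2 4 15
1 18 4
6 -1 7

Output[0,0]: The receptive field on the input at this output position is [2 10 2 / 7 11 1 / 3 7 1]. Elementwise product with the kernel and sum: 2·-1 + 10·1 + 7·-1 + 1·1.
Output[0,1]: The receptive field on the input at this output position is [2 6 4 / 1 1 1 / 1 11 4]. Elementwise product with the kernel and sum: 2·-1 + 6·1 + 1·-1 + 1·1.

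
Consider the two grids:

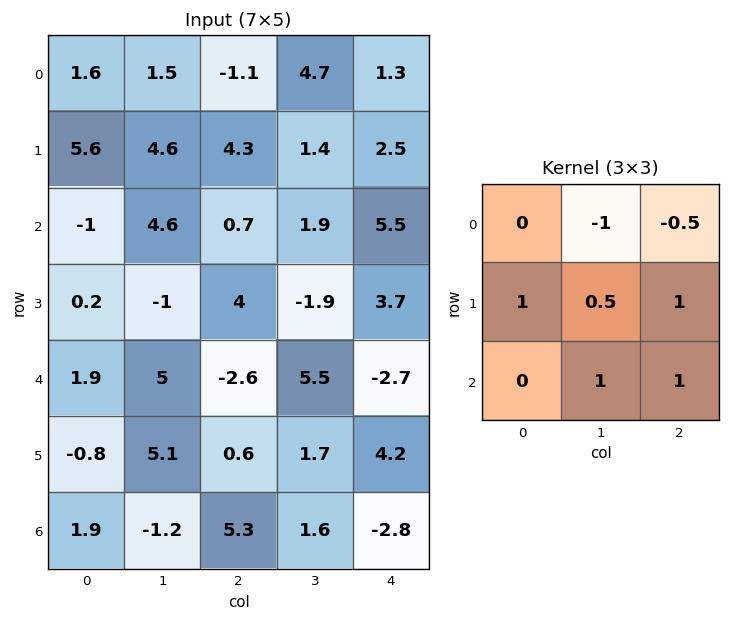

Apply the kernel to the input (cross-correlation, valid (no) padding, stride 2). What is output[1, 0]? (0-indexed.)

The receptive field on the input at this output position is [-1 4.6 0.7 / 0.2 -1 4 / 1.9 5 -2.6]. Elementwise product with the kernel and sum: 4.6·-1 + 0.7·-0.5 + 0.2·1 + -1·0.5 + 4·1 + 5·1 + -2.6·1.

1.15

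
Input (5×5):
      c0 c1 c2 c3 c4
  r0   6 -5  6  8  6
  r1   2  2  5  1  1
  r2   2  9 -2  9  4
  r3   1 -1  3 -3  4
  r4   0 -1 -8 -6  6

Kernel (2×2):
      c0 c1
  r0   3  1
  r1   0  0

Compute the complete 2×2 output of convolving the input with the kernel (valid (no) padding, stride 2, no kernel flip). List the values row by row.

Output[0,0]: The receptive field on the input at this output position is [6 -5 / 2 2]. Elementwise product with the kernel and sum: 6·3 + -5·1.

13 26
15 3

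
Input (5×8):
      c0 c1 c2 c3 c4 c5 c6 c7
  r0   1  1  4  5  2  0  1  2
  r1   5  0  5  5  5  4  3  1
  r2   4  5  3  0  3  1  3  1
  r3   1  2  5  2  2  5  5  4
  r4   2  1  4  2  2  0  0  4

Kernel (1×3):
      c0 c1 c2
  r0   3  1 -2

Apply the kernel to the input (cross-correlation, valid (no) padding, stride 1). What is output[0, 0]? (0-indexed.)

-4

The receptive field on the input at this output position is [1 1 4]. Elementwise product with the kernel and sum: 1·3 + 1·1 + 4·-2.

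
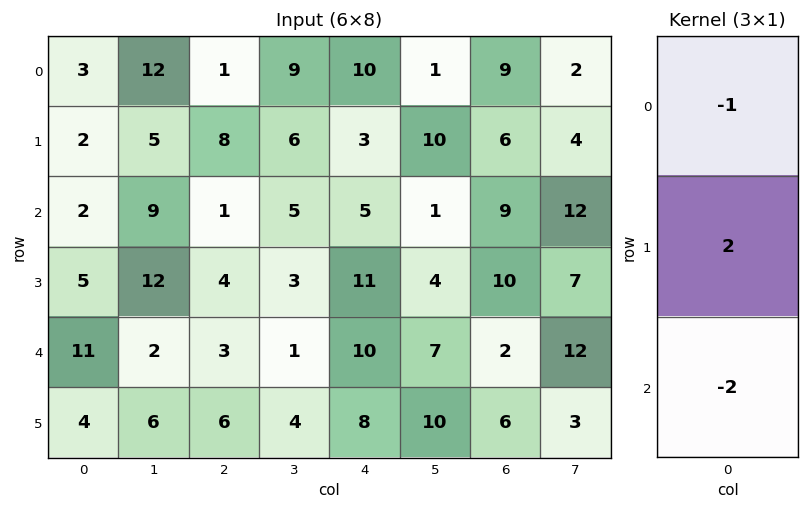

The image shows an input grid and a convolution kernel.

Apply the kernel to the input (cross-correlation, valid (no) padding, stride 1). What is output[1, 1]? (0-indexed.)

-11

The receptive field on the input at this output position is [5 / 9 / 12]. Elementwise product with the kernel and sum: 5·-1 + 9·2 + 12·-2.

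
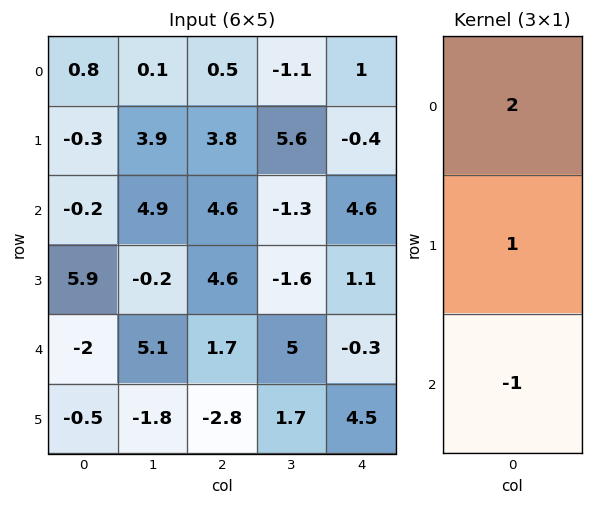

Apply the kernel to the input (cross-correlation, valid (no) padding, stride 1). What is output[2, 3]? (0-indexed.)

The receptive field on the input at this output position is [-1.3 / -1.6 / 5]. Elementwise product with the kernel and sum: -1.3·2 + -1.6·1 + 5·-1.

-9.2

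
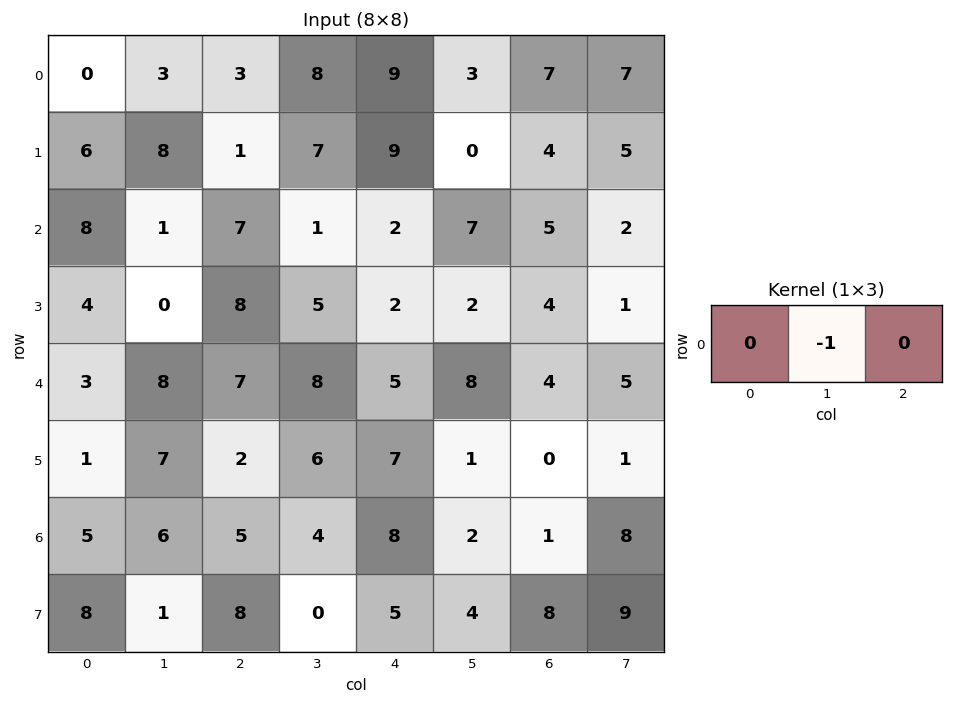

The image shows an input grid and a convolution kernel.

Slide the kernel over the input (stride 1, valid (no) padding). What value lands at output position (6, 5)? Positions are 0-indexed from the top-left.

-1

The receptive field on the input at this output position is [2 1 8]. Elementwise product with the kernel and sum: 1·-1.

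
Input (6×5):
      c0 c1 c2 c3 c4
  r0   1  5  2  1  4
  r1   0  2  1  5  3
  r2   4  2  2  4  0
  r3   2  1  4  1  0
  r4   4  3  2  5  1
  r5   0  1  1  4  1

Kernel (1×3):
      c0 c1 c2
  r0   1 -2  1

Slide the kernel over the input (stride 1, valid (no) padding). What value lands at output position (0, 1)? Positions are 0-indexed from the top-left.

The receptive field on the input at this output position is [5 2 1]. Elementwise product with the kernel and sum: 5·1 + 2·-2 + 1·1.

2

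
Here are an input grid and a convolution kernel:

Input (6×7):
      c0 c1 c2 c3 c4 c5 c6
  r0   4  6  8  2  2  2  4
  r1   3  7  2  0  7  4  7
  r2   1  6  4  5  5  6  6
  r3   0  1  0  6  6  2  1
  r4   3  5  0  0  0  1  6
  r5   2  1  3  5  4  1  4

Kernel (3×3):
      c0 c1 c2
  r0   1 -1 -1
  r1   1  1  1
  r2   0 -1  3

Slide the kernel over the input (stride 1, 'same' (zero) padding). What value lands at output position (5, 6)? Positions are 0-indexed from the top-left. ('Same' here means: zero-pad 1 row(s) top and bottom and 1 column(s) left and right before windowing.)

0

The receptive field on the zero-padded input at this output position is [1 6 0 / 1 4 0 / 0 0 0]. Elementwise product with the kernel and sum: 1·1 + 6·-1 + 0·-1 + 1·1 + 4·1 + 0·1 + 0·-1 + 0·3.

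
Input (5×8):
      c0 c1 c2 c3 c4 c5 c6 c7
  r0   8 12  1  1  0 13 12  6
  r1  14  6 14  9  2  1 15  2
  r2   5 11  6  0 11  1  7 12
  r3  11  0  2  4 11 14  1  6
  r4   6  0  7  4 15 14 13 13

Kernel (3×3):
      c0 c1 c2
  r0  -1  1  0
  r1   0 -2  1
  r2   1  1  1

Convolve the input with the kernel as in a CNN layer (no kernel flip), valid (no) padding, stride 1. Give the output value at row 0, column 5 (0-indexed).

The receptive field on the input at this output position is [13 12 6 / 1 15 2 / 1 7 12]. Elementwise product with the kernel and sum: 13·-1 + 12·1 + 15·-2 + 2·1 + 1·1 + 7·1 + 12·1.

-9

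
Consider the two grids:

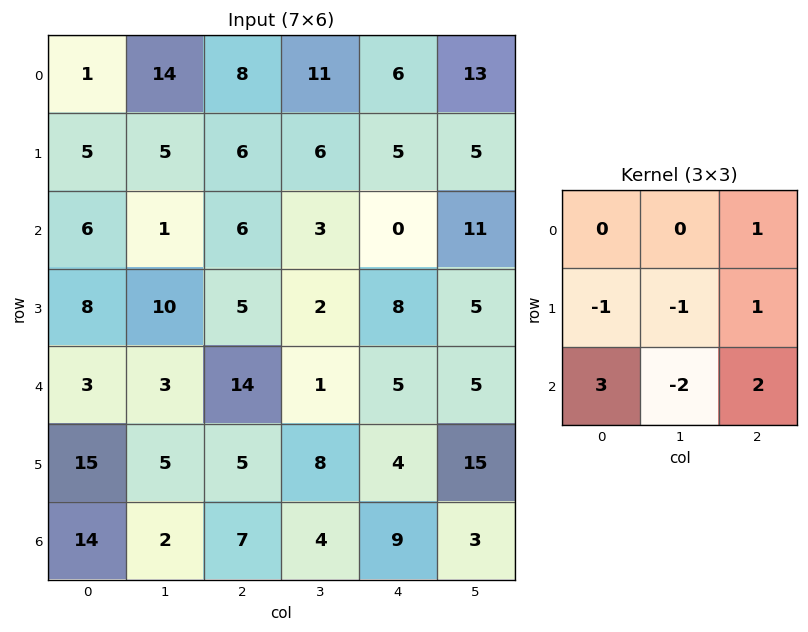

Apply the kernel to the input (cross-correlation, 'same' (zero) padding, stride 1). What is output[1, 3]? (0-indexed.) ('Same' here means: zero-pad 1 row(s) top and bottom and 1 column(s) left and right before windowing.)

11

The receptive field on the zero-padded input at this output position is [8 11 6 / 6 6 5 / 6 3 0]. Elementwise product with the kernel and sum: 6·1 + 6·-1 + 6·-1 + 5·1 + 6·3 + 3·-2 + 0·2.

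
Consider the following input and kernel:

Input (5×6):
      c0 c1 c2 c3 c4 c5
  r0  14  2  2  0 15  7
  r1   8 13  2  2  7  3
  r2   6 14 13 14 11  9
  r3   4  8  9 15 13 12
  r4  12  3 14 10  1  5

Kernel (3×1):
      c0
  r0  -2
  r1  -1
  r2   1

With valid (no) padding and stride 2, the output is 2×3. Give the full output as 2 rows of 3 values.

-30 7 -26
-4 -21 -34

Output[0,0]: The receptive field on the input at this output position is [14 / 8 / 6]. Elementwise product with the kernel and sum: 14·-2 + 8·-1 + 6·1.
Output[0,1]: The receptive field on the input at this output position is [2 / 2 / 13]. Elementwise product with the kernel and sum: 2·-2 + 2·-1 + 13·1.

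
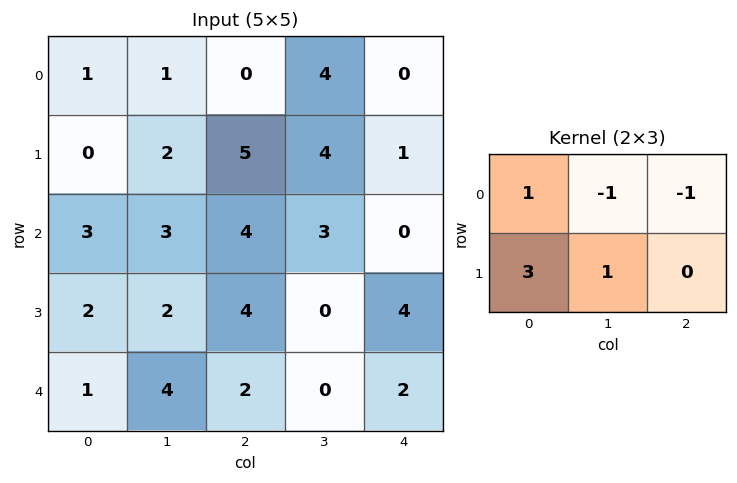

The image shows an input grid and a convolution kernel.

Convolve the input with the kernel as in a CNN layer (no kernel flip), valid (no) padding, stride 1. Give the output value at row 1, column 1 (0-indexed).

6

The receptive field on the input at this output position is [2 5 4 / 3 4 3]. Elementwise product with the kernel and sum: 2·1 + 5·-1 + 4·-1 + 3·3 + 4·1.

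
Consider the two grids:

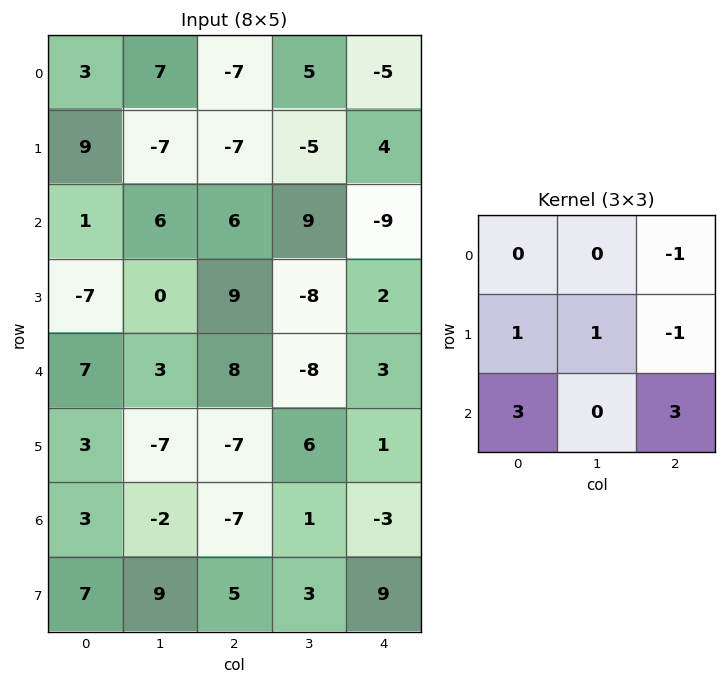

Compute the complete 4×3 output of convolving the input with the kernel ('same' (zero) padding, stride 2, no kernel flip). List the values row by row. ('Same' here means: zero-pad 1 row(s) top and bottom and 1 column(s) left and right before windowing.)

Output[0,0]: The receptive field on the zero-padded input at this output position is [0 0 0 / 0 3 7 / 0 9 -7]. Elementwise product with the kernel and sum: 0·-1 + 0·1 + 3·1 + 7·-1 + 0·3 + -7·3.

-25 -41 -15
2 -16 -24
-17 24 13
39 20 7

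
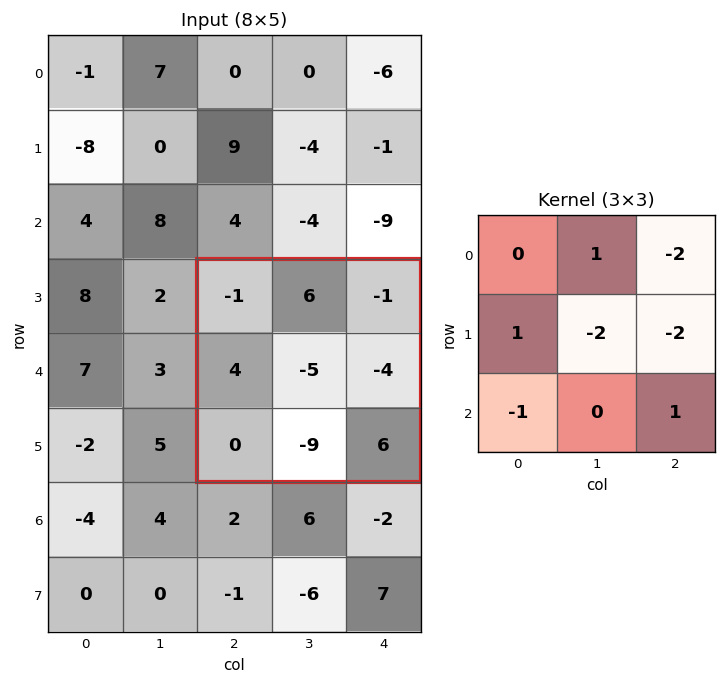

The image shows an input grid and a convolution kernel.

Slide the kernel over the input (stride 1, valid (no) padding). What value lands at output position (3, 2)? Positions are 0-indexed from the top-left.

The receptive field on the input at this output position is [-1 6 -1 / 4 -5 -4 / 0 -9 6]. Elementwise product with the kernel and sum: 6·1 + -1·-2 + 4·1 + -5·-2 + -4·-2 + 0·-1 + 6·1.

36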